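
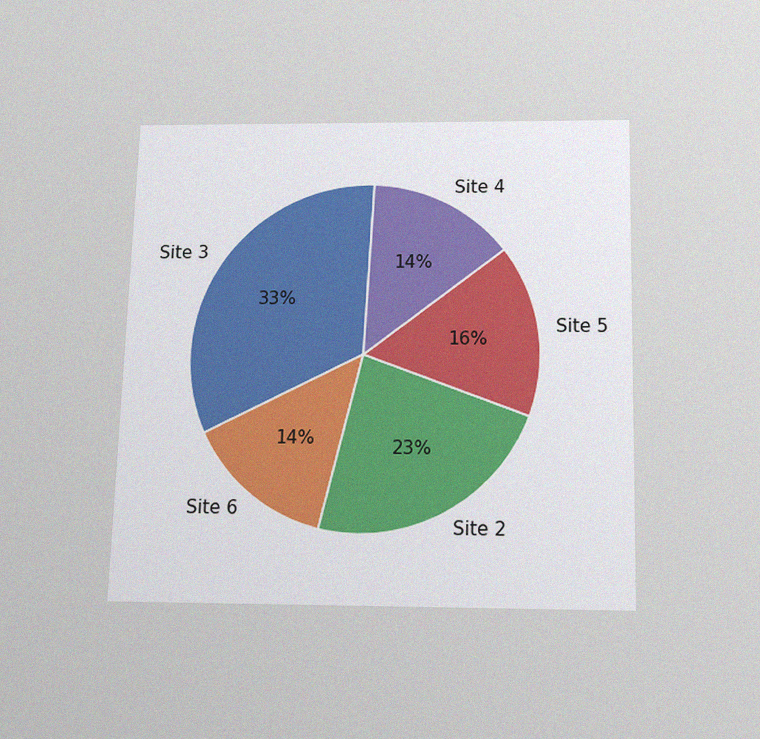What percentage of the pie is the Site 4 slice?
14%

The chart is viewed slightly from below, with some photo noise. The Site 4 slice takes up 14% of the pie.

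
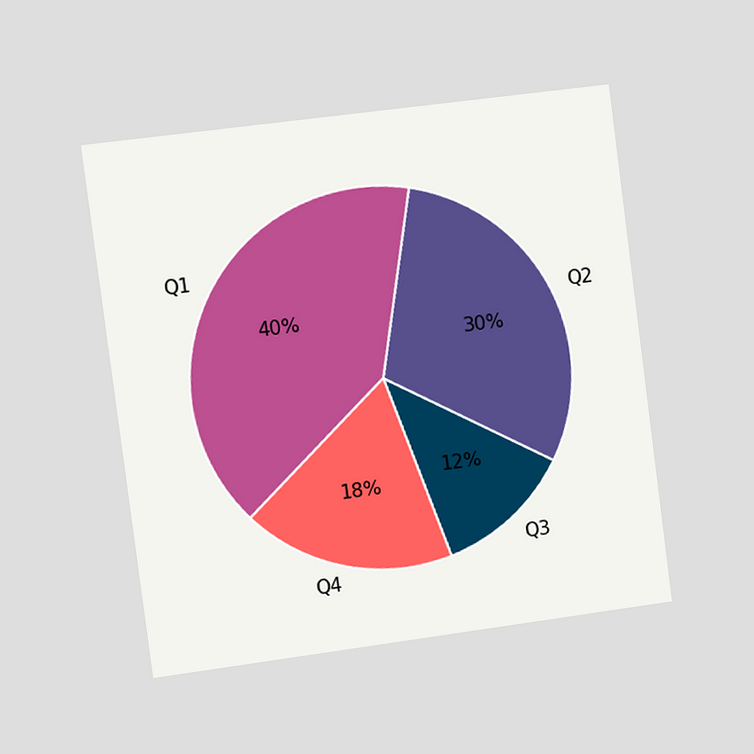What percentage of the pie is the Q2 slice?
The chart is tilted about 7° counter-clockwise and viewed slightly from the left. The Q2 slice takes up 30% of the pie.

30%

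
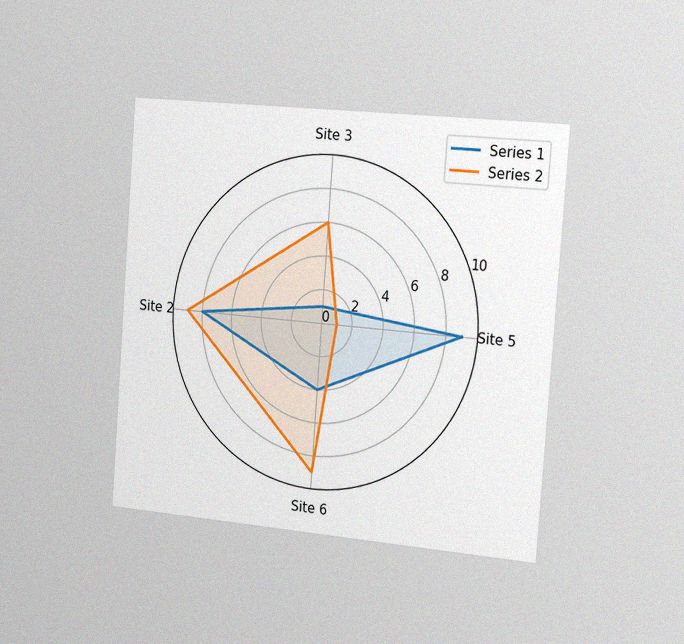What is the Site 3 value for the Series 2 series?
6

The chart is tilted about 4° clockwise and viewed slightly from the right, with some photo noise. On the Site 3 axis, Series 2 reaches 6.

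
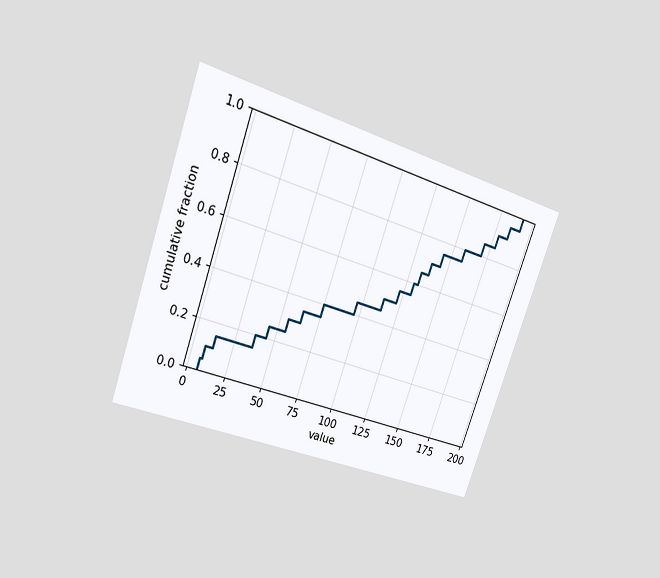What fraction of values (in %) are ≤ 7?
5%

The chart is tilted about 19° clockwise and viewed at a slight angle. At x=7 the ECDF step is at 5%.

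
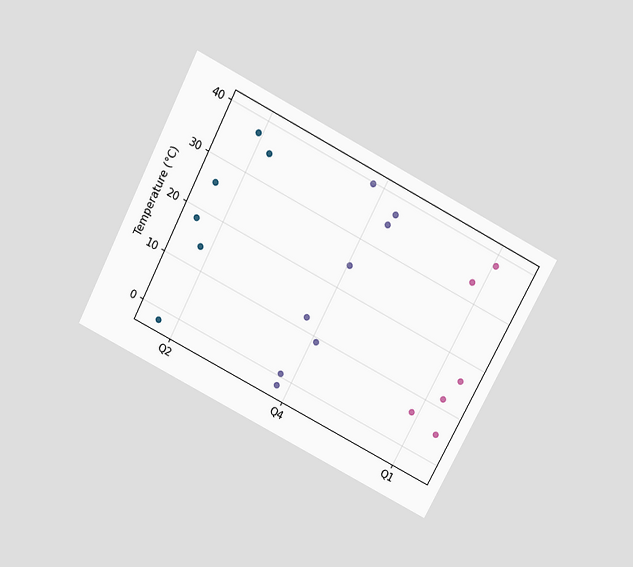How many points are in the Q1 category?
6

The chart is tilted about 27° clockwise and viewed slightly from above. Counting the markers in the Q1 column gives 6.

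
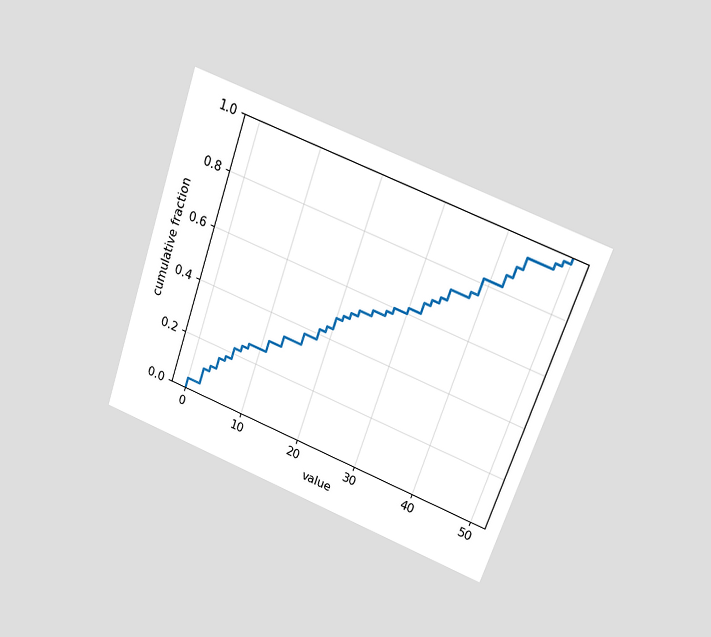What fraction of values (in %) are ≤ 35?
The chart is tilted about 19° clockwise and viewed at a slight angle. At x=35 the ECDF step is at 74%.

74%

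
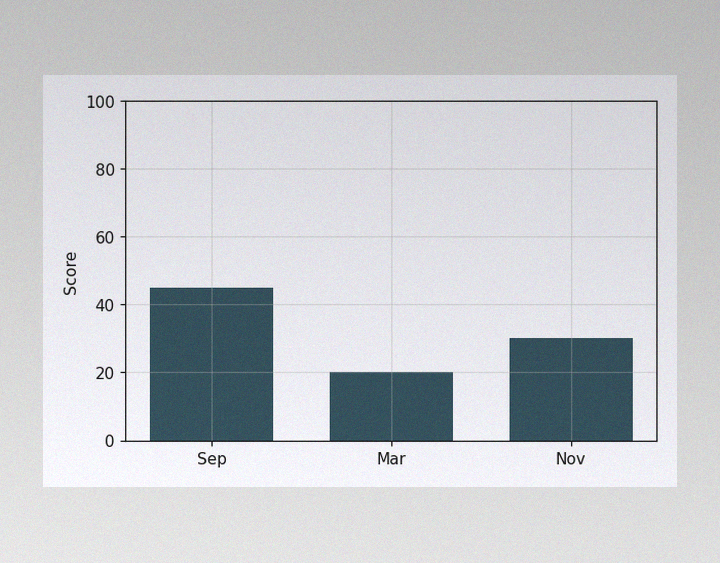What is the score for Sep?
45

The image has some photo noise and uneven lighting. Reading along the chart's y-axis, the Sep bar reaches 45.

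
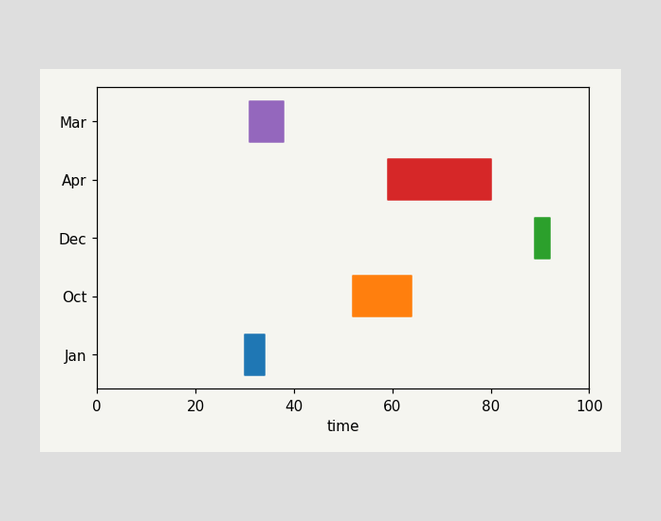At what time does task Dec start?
89

The Dec bar begins at t=89.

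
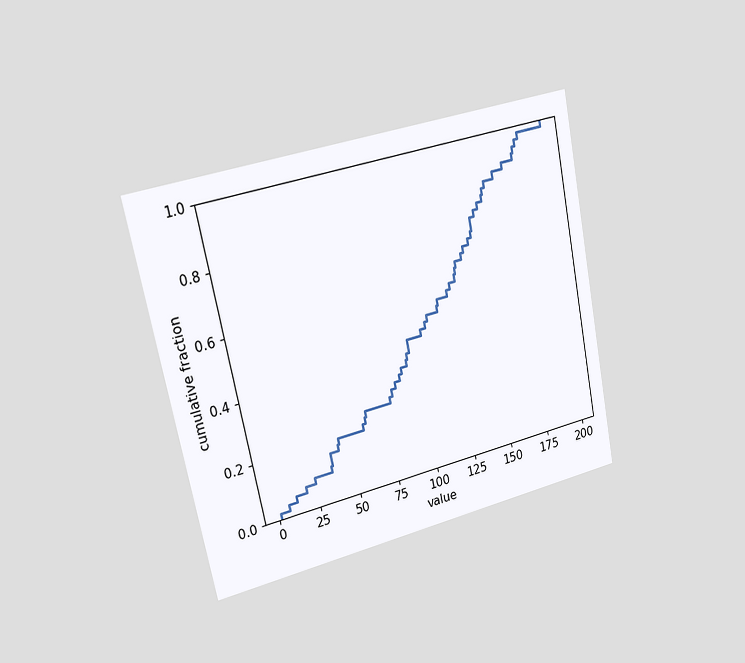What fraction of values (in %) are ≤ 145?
The chart is tilted about 12° counter-clockwise and viewed slightly from the left. At x=145 the ECDF step is at 76%.

76%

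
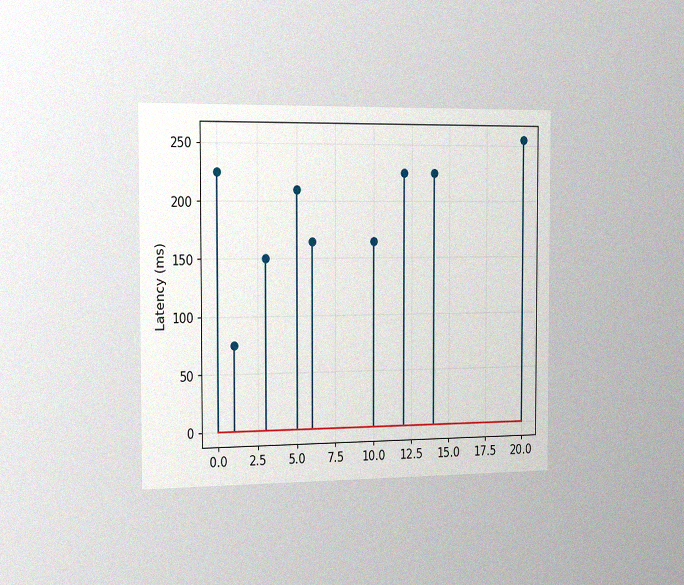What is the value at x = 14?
The chart is viewed slightly from the left, with some photo noise. The stem at x=14 reaches 225ms.

225ms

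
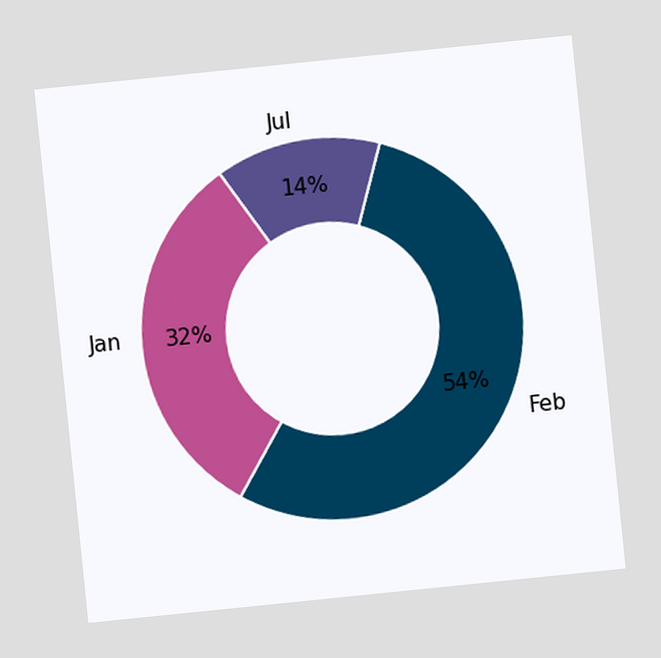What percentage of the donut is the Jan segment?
32%

The chart is tilted about 6° counter-clockwise. The Jan segment takes up 32% of the ring.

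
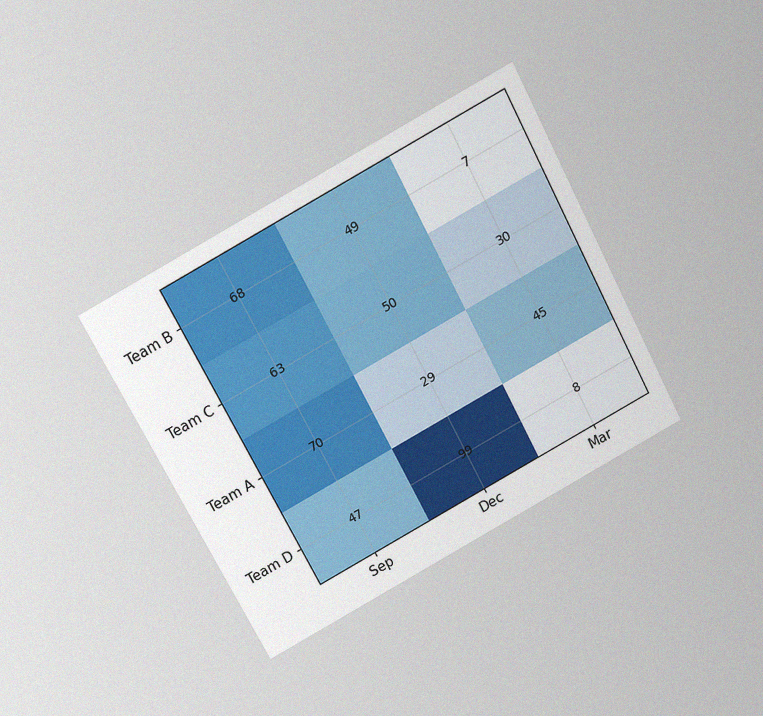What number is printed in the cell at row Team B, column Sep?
The chart is tilted about 28° counter-clockwise and viewed slightly from above, with some photo noise. The (Team B, Sep) cell reads 68.

68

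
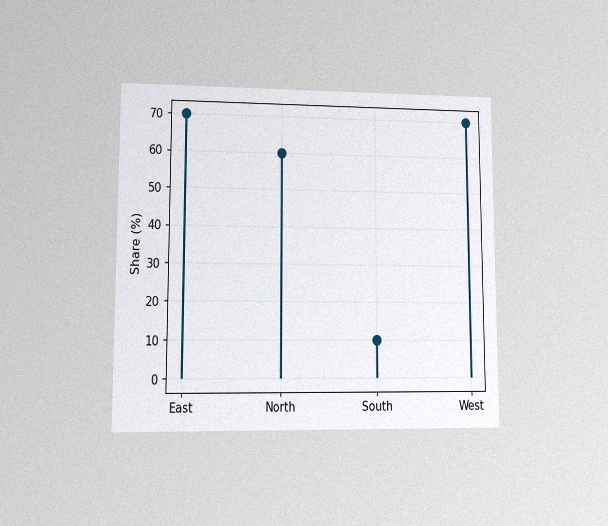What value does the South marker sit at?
The chart is viewed at a slight angle, with some photo noise. The South marker sits at 10%.

10%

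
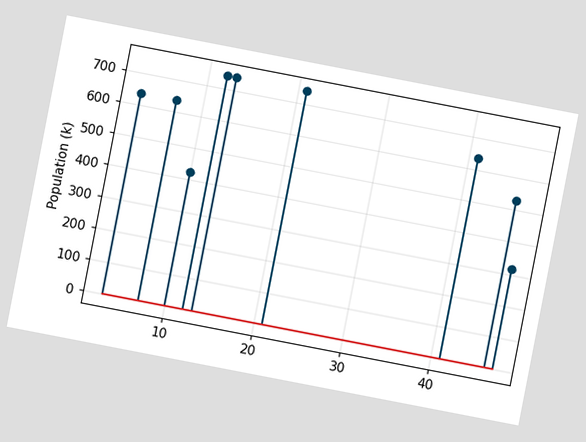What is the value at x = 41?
The chart is tilted about 11° clockwise. The stem at x=41 reaches 636k.

636k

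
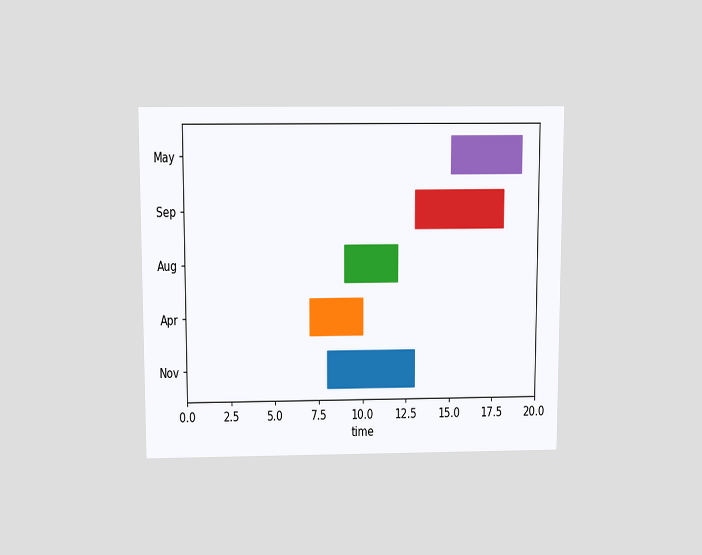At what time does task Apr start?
The chart is viewed slightly from above. The Apr bar begins at t=7.

7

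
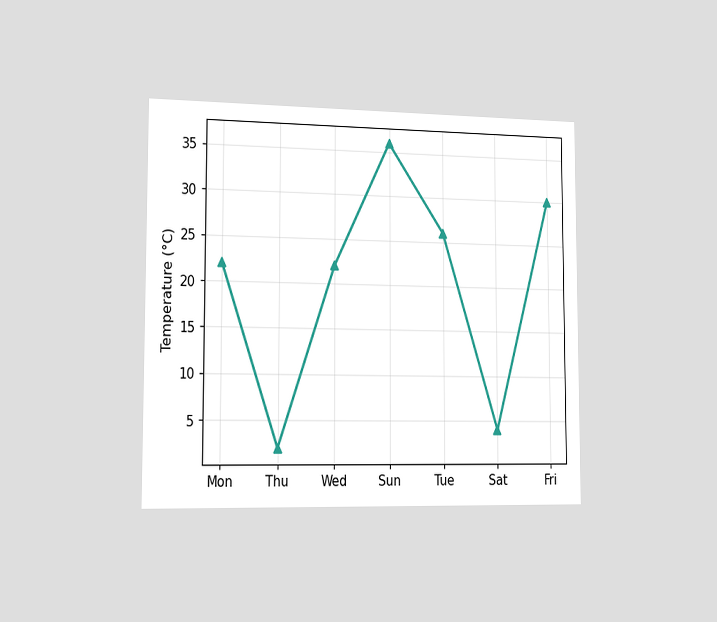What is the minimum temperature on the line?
2°C

The chart is viewed slightly from the left. The lowest point is at Thu, and reading across to the y-axis gives 2°C.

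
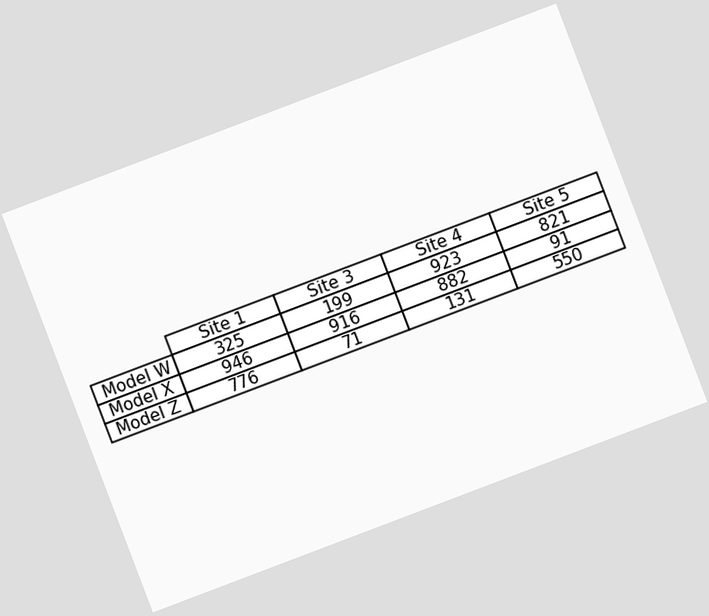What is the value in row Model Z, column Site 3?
71

The chart is tilted about 21° counter-clockwise. The (Model Z, Site 3) cell reads 71.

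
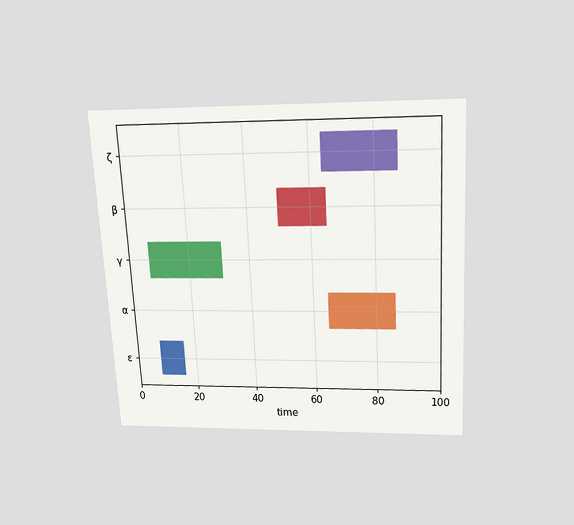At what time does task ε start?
8

The chart is tilted about 3° counter-clockwise and viewed slightly from above. The ε bar begins at t=8.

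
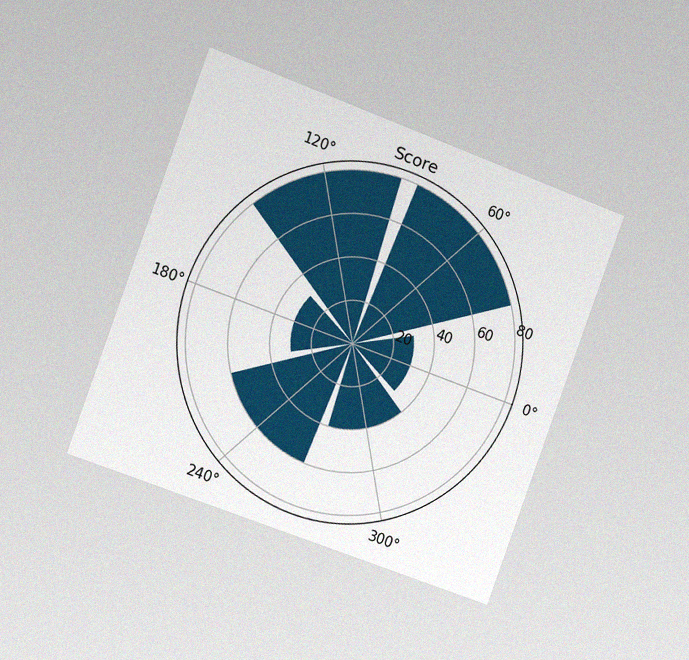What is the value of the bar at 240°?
60

The chart is tilted about 20° clockwise and viewed slightly from the left, with some photo noise. The bar at 240° reaches 60 on the radial axis.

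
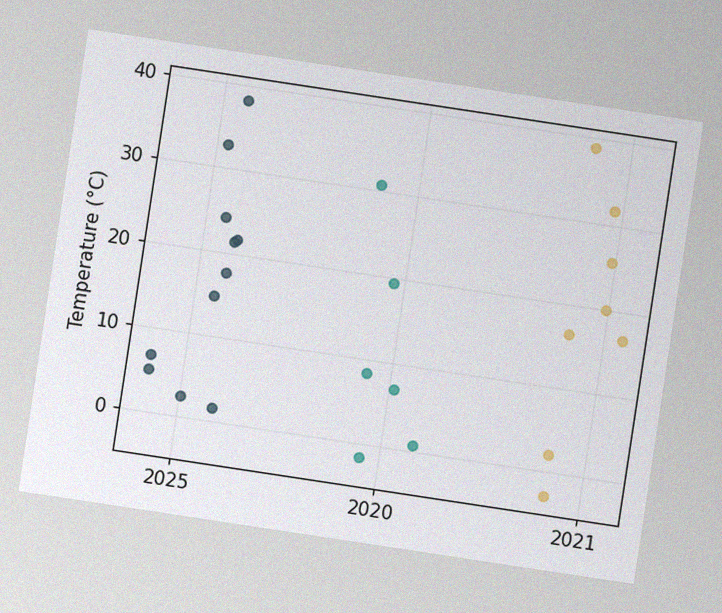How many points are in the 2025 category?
11

The chart is tilted about 9° clockwise, with some photo noise. Counting the markers in the 2025 column gives 11.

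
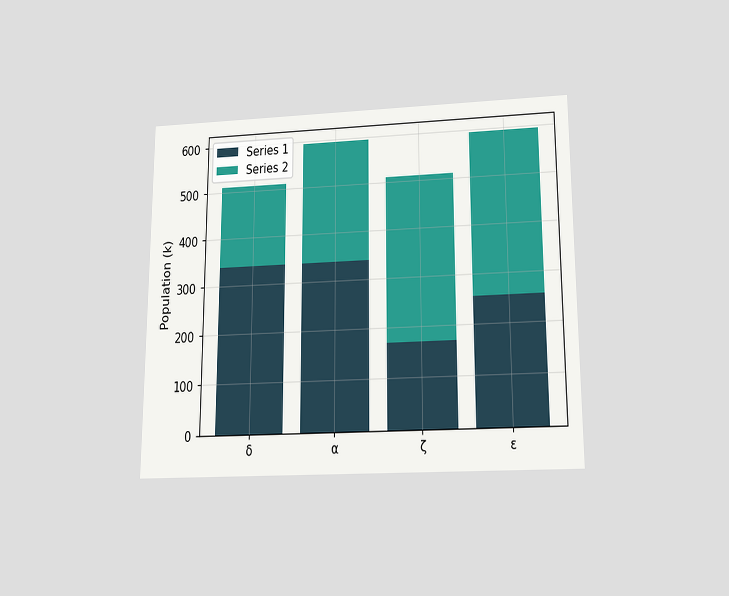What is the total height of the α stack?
The chart is viewed slightly from below. The α stack's top reaches 595k on the y-axis.

595k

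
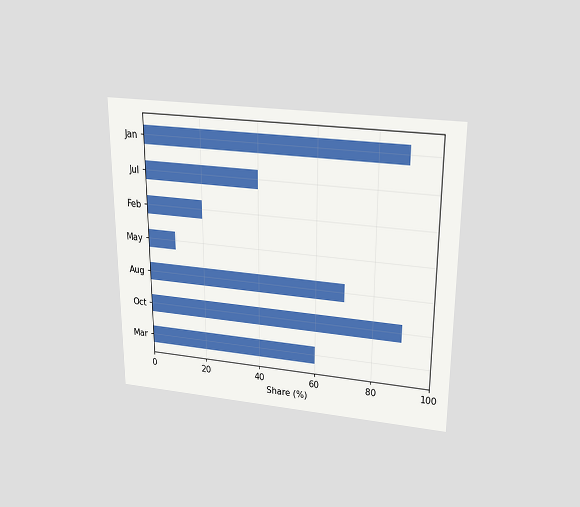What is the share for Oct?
The chart is viewed slightly from above. Reading along the chart's x-axis, the Oct bar reaches 90%.

90%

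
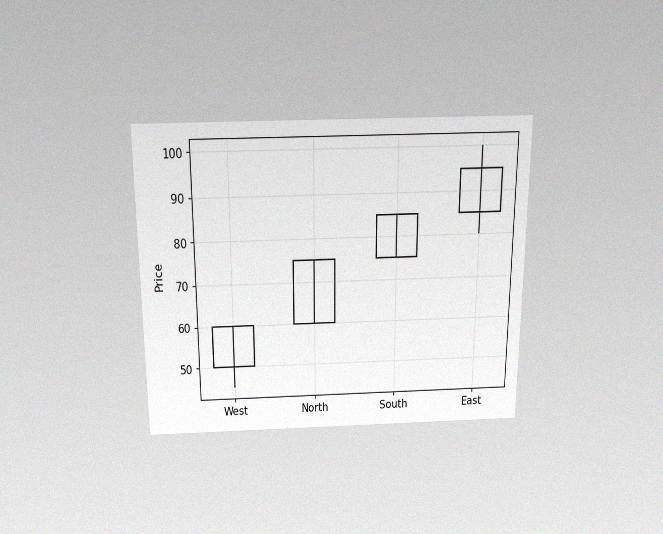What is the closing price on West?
The chart is viewed slightly from above, with some photo noise. The West candle closes at 60.

60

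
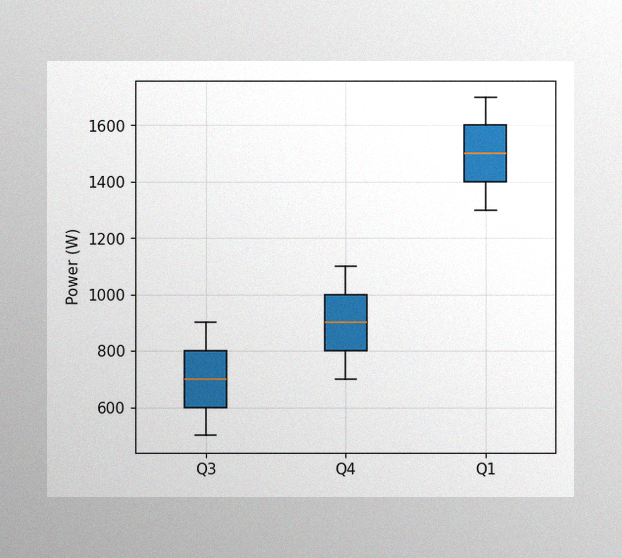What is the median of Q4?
The image has some photo noise and uneven lighting. The median line in the Q4 box sits at 900W.

900W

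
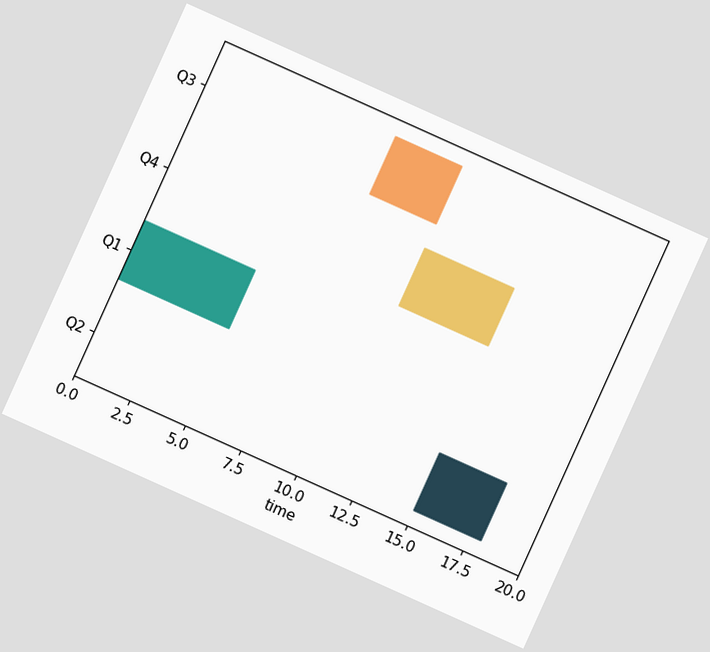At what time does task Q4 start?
11

The chart is tilted about 24° clockwise. The Q4 bar begins at t=11.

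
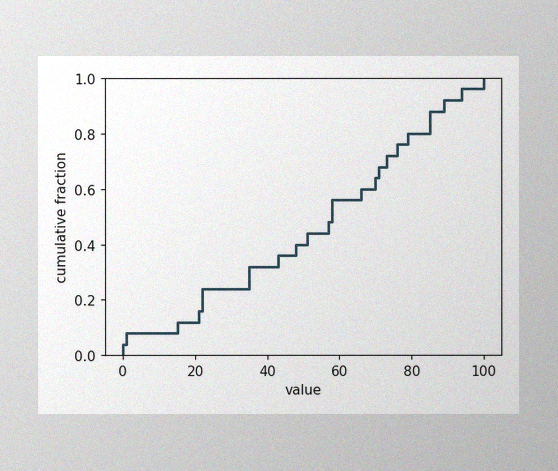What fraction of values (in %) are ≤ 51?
44%

The image has some photo noise and uneven lighting. At x=51 the ECDF step is at 44%.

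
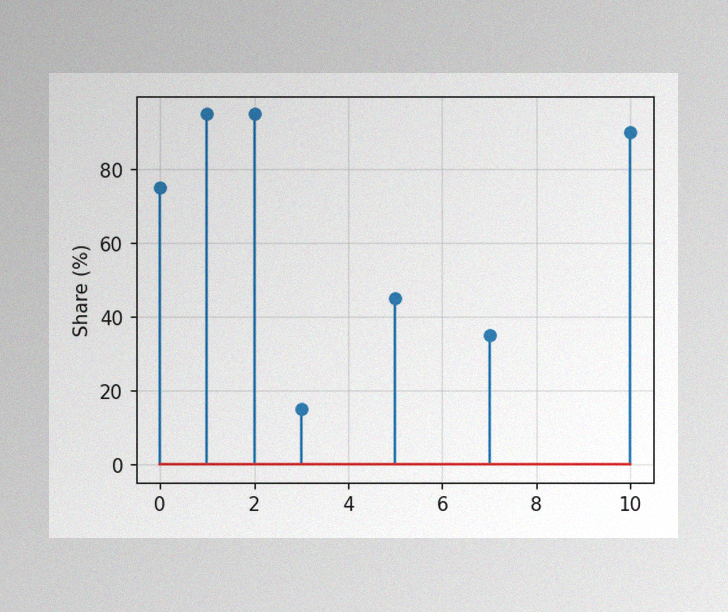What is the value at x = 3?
The image has some photo noise and uneven lighting. The stem at x=3 reaches 15%.

15%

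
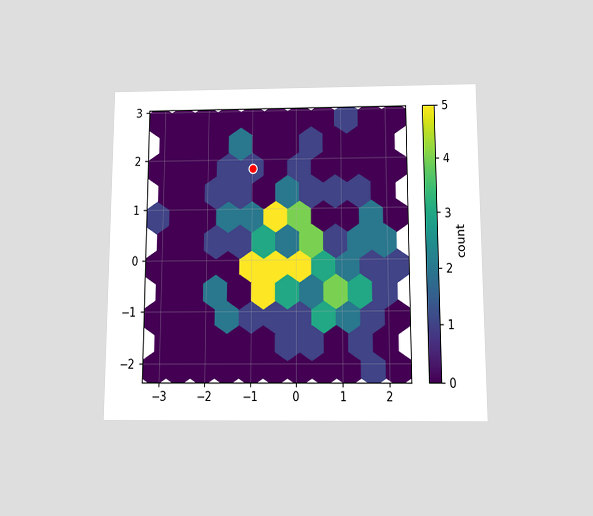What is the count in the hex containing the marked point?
The chart is viewed slightly from below. The marked hex reads 1 on the colorbar.

1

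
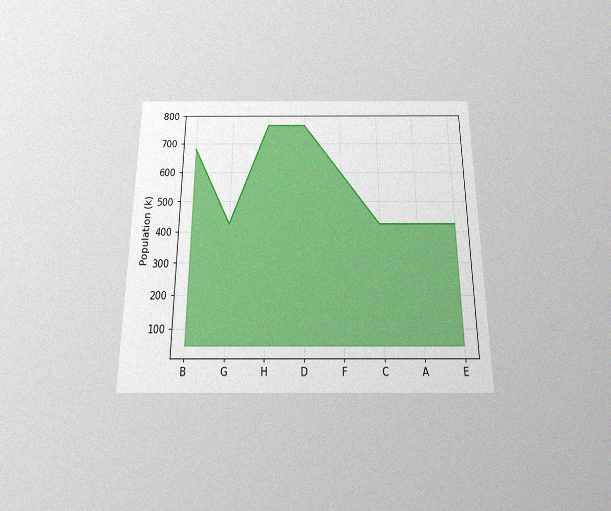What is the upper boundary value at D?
The chart is viewed slightly from below, with some photo noise. At D the upper boundary is at 765k.

765k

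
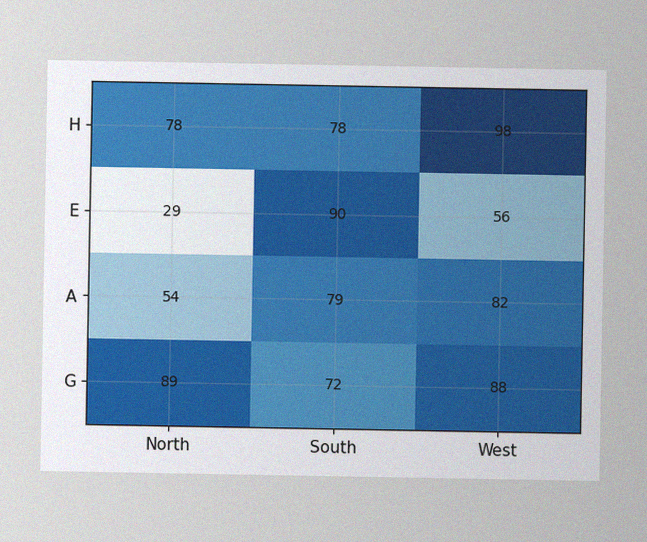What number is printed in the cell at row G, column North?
89

The image has some photo noise and uneven lighting. The (G, North) cell reads 89.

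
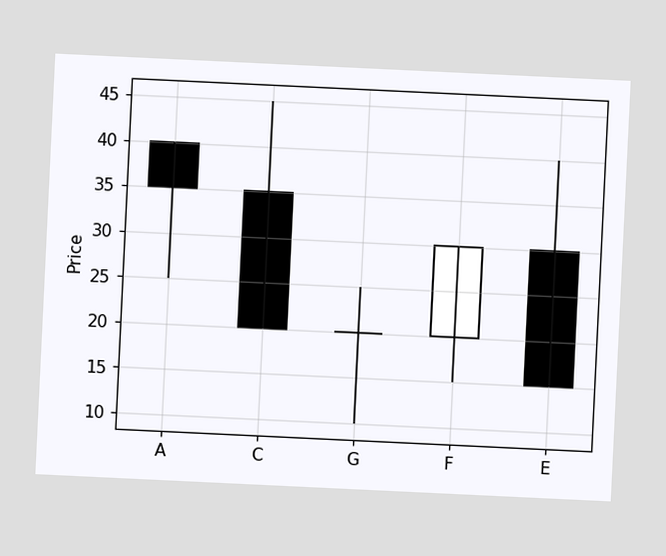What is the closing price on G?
The chart is tilted about 3° clockwise. The G candle closes at 20.

20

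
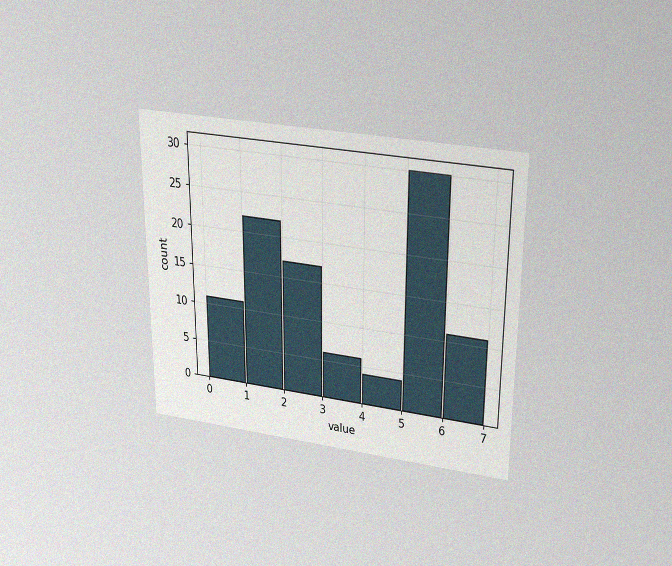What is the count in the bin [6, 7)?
11

The chart is viewed slightly from above, with some photo noise. The [6, 7) bin has height 11.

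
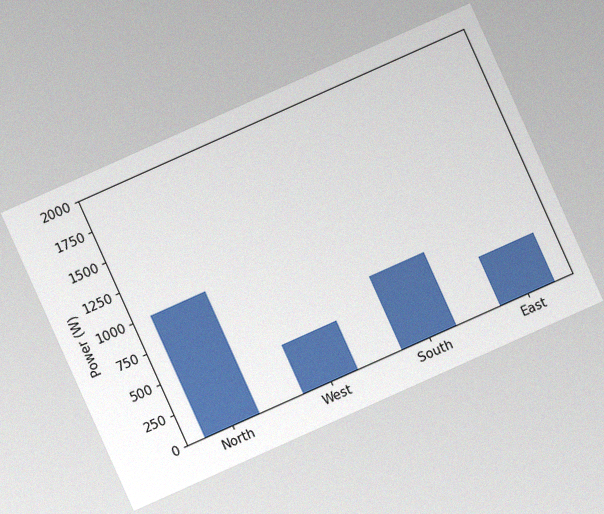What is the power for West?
The chart is tilted about 24° counter-clockwise, with some photo noise. Reading along the chart's y-axis, the West bar reaches 400W.

400W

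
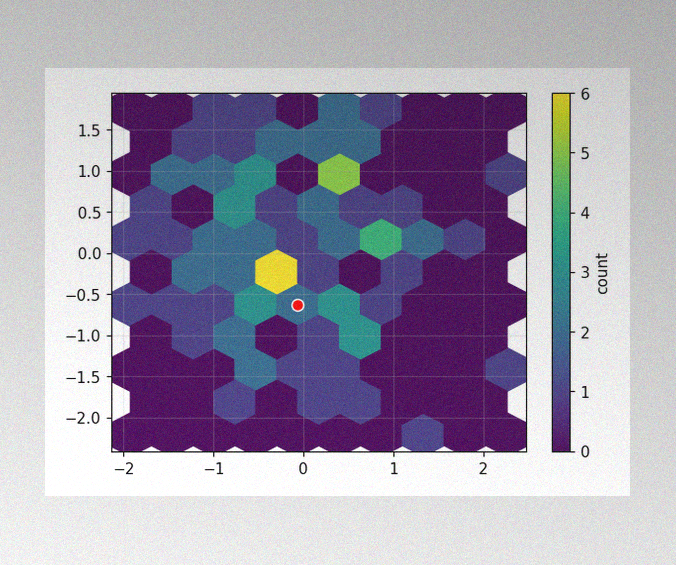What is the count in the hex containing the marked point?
2

The image has some photo noise and uneven lighting. The marked hex reads 2 on the colorbar.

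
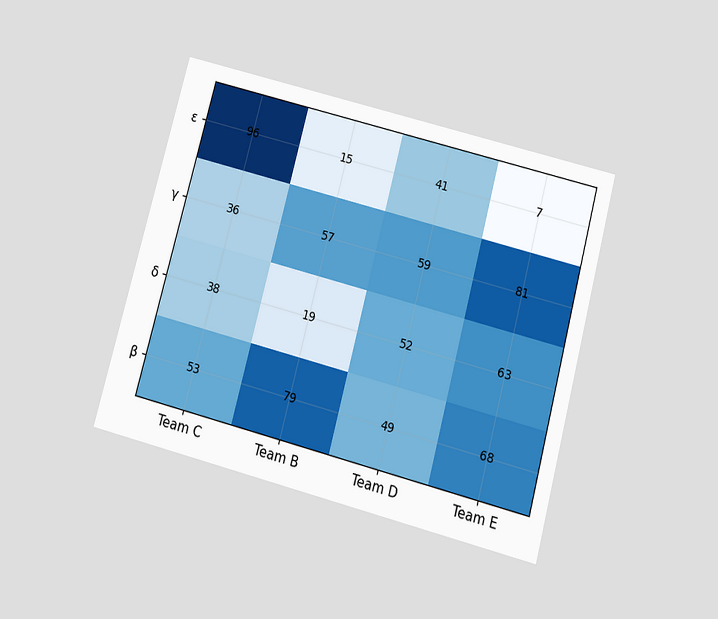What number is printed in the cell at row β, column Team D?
The chart is tilted about 15° clockwise and viewed slightly from below. The (β, Team D) cell reads 49.

49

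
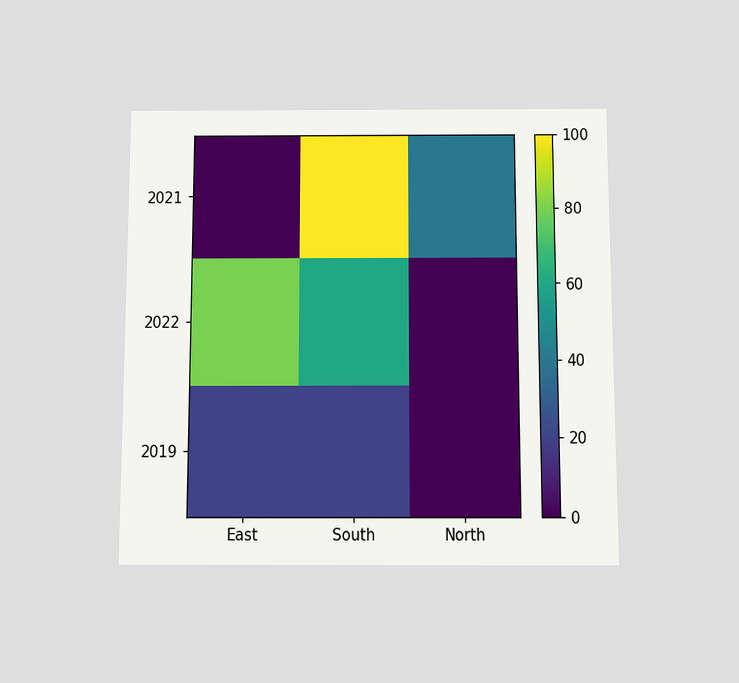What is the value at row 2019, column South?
The chart is viewed slightly from below. Matching cell (2019, South) against the colorbar gives 20.

20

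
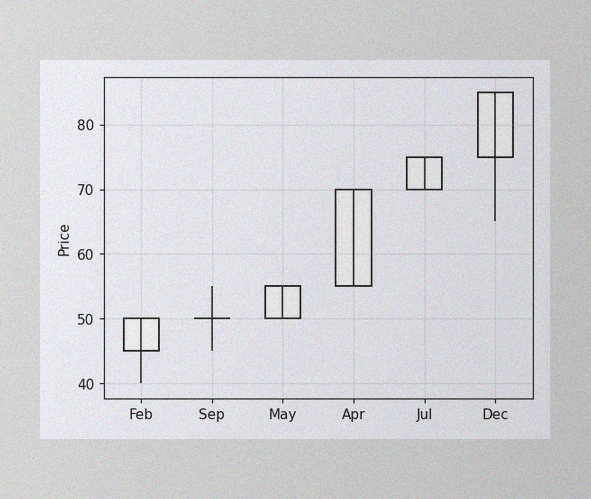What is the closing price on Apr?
70

The image has some photo noise and uneven lighting. The Apr candle closes at 70.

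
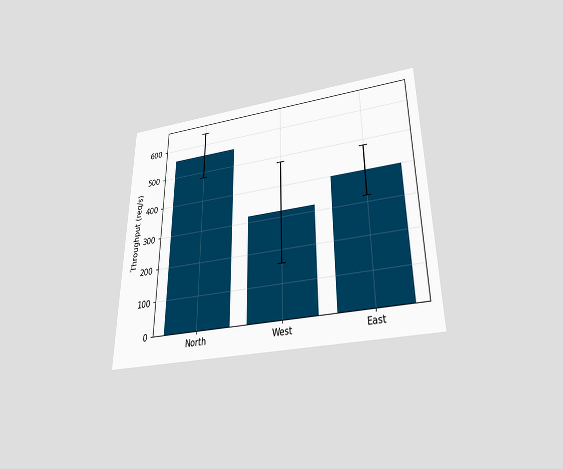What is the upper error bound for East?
480req/s

The chart is viewed slightly from below. The East bar's upper whisker reaches 480req/s.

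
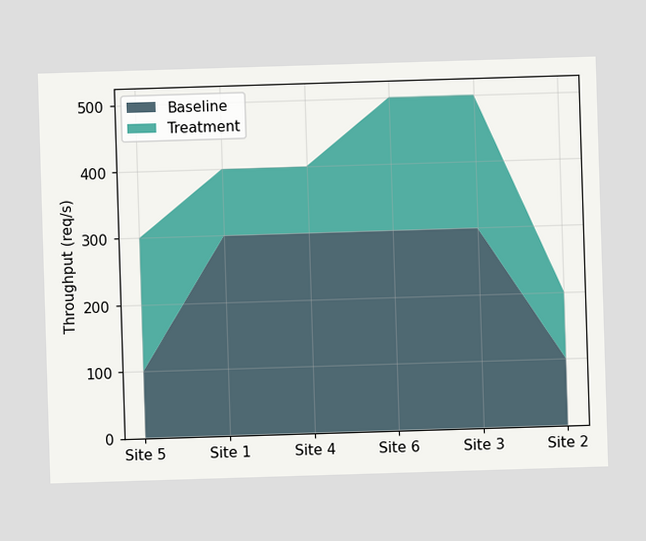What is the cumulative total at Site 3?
The stacked total at Site 3 reaches 500req/s.

500req/s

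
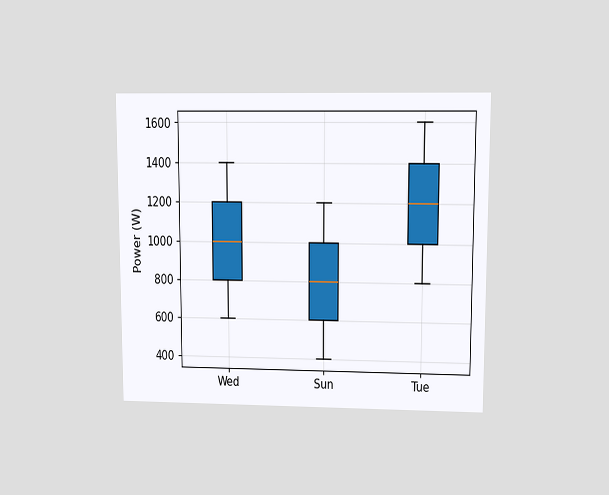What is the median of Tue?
1200W

The chart is viewed at a slight angle. The median line in the Tue box sits at 1200W.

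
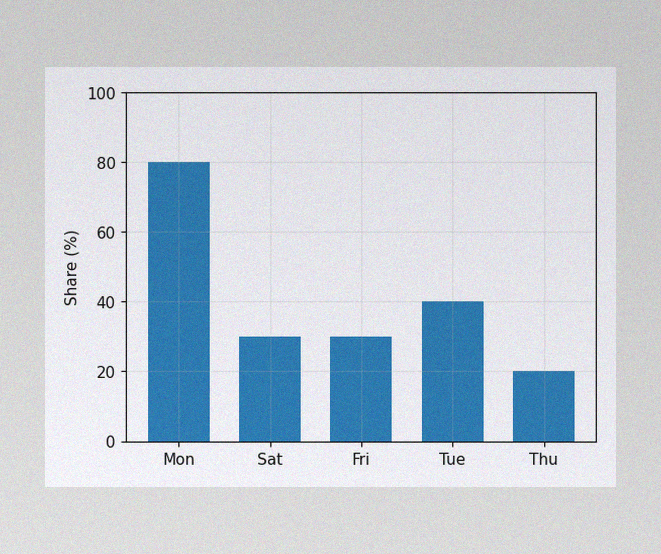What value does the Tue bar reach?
40%

The image has some photo noise and uneven lighting. Reading along the chart's y-axis, the Tue bar reaches 40%.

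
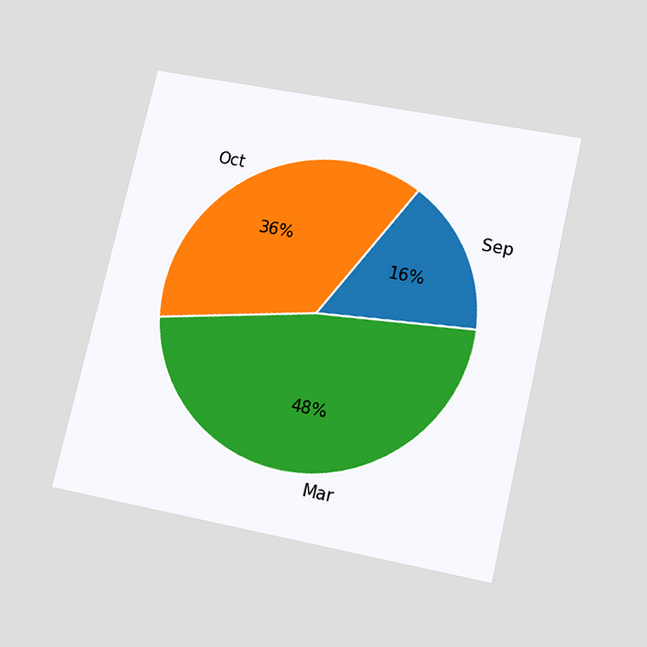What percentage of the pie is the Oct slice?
The chart is tilted about 13° clockwise and viewed slightly from below. The Oct slice takes up 36% of the pie.

36%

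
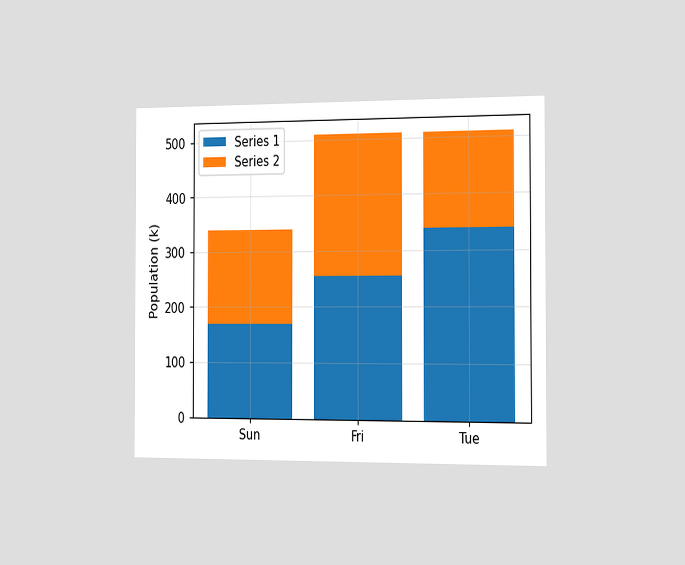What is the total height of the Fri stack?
The chart is viewed slightly from the right. The Fri stack's top reaches 510k on the y-axis.

510k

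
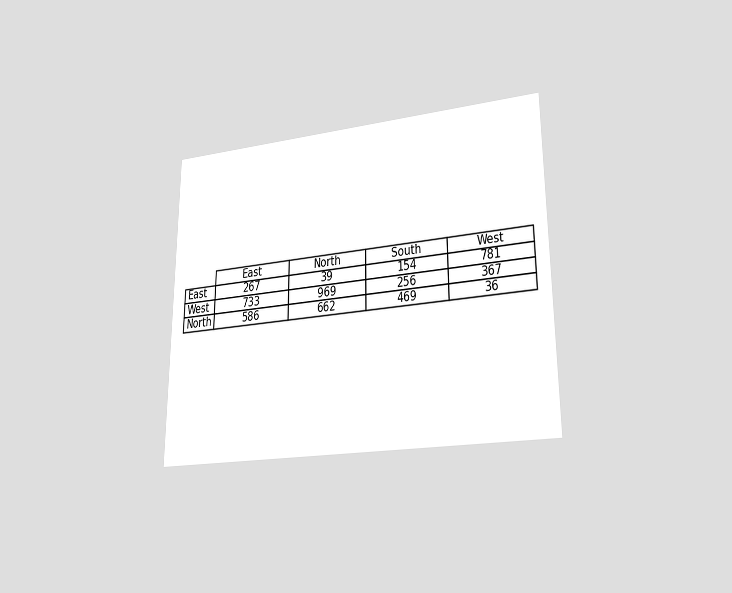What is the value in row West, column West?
The chart is viewed at a slight angle. The (West, West) cell reads 367.

367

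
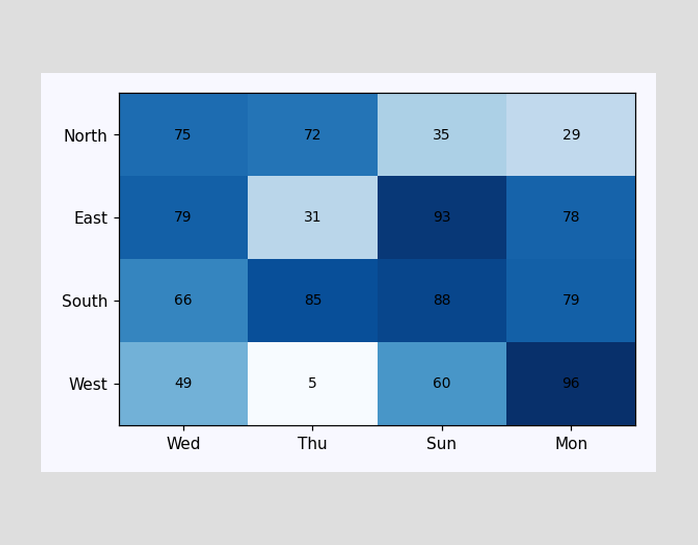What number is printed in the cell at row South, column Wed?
66

The (South, Wed) cell reads 66.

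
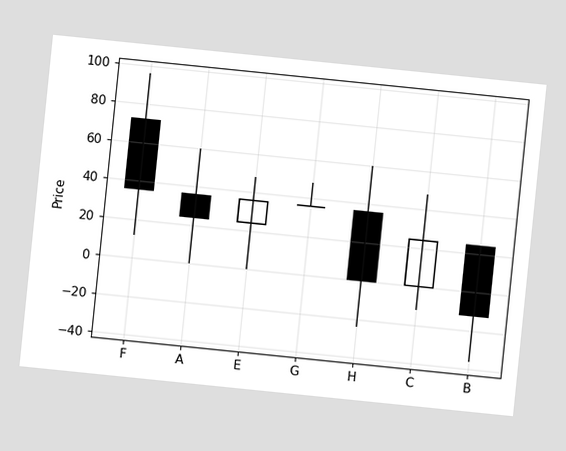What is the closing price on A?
24

The chart is tilted about 6° clockwise. The A candle closes at 24.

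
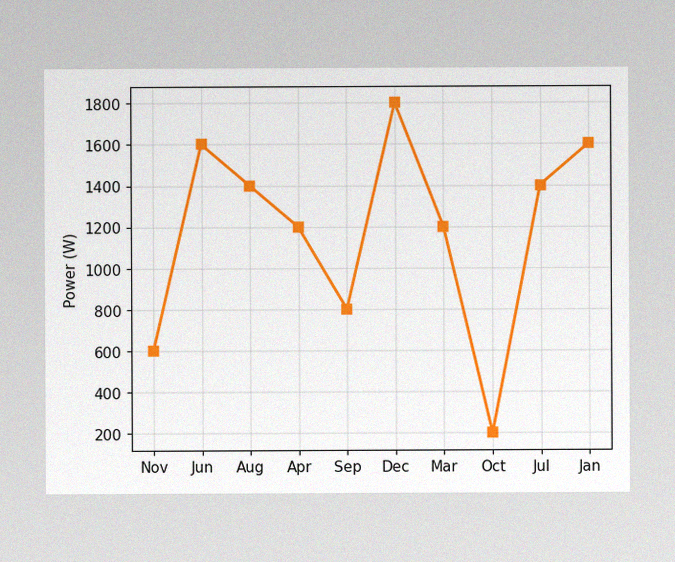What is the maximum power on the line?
The image has some photo noise and uneven lighting. The highest point is at Dec, and reading across to the y-axis gives 1800W.

1800W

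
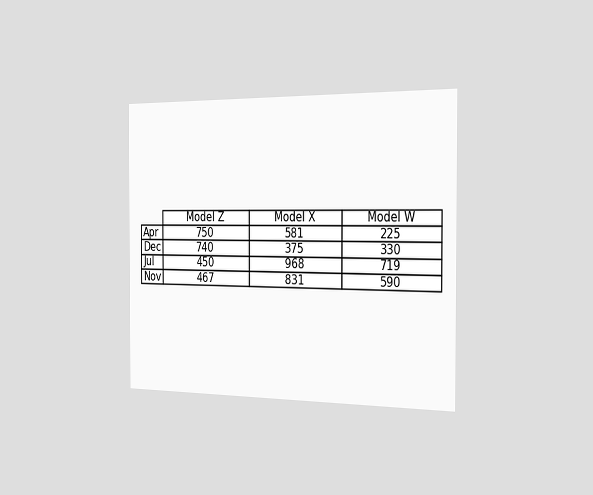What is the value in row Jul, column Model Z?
450

The chart is viewed slightly from the right. The (Jul, Model Z) cell reads 450.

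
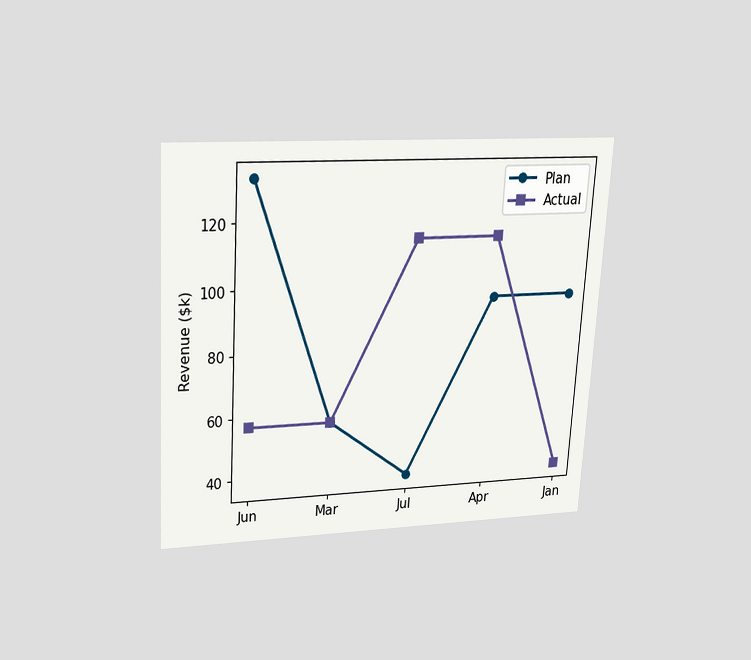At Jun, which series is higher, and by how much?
The chart is tilted about 3° clockwise and viewed slightly from above. At Jun, Plan sits above the other line by $76k.

Plan, by $76k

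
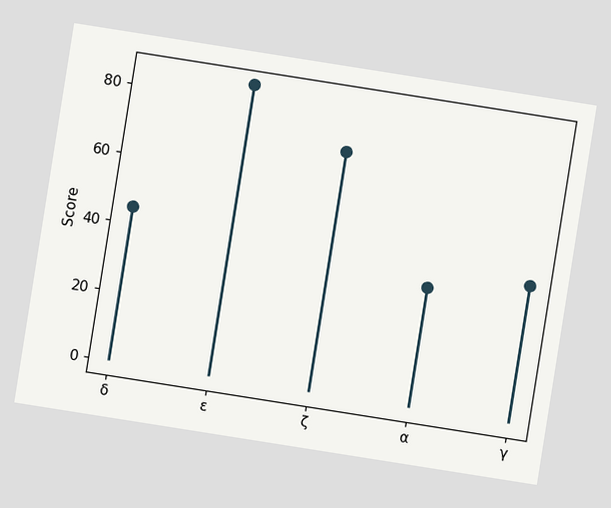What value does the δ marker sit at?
The chart is tilted about 9° clockwise. The δ marker sits at 45.

45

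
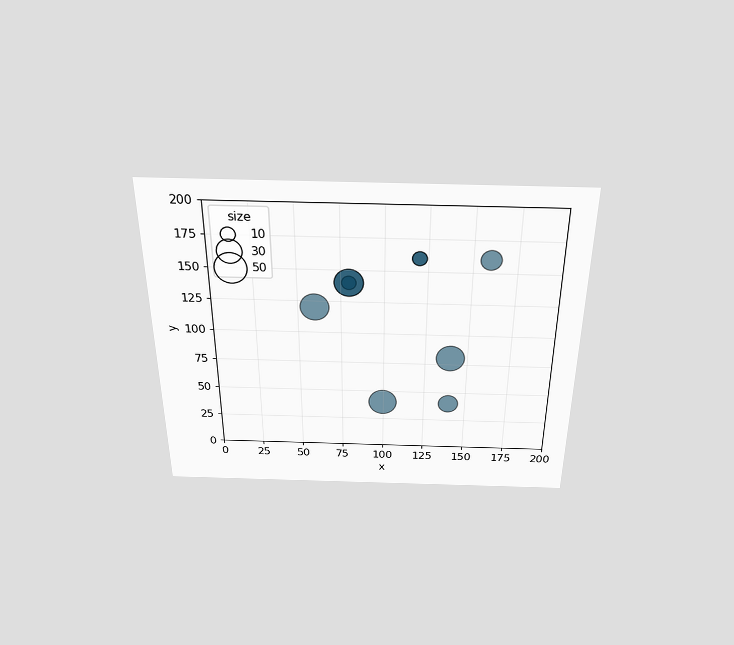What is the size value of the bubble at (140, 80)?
The chart is viewed slightly from above. Matching the bubble at (140, 80) against the size legend gives 40.

40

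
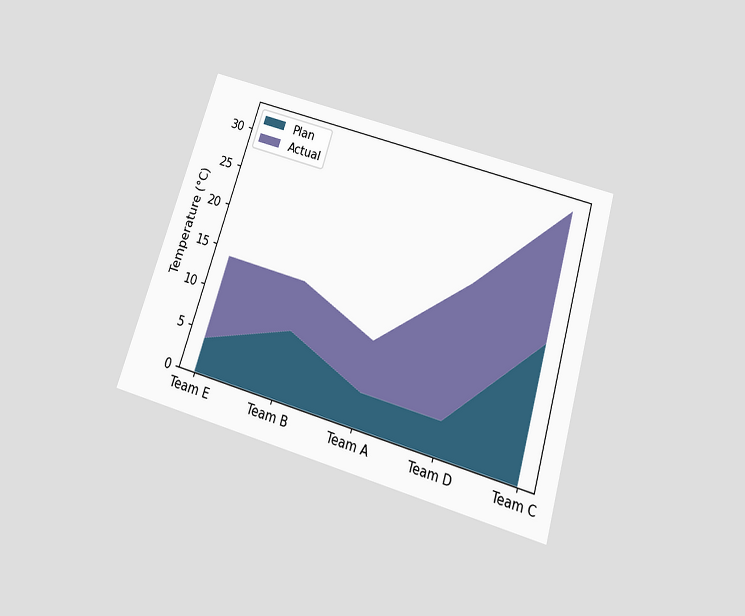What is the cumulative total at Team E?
The chart is tilted about 17° clockwise and viewed slightly from below. The stacked total at Team E reaches 14°C.

14°C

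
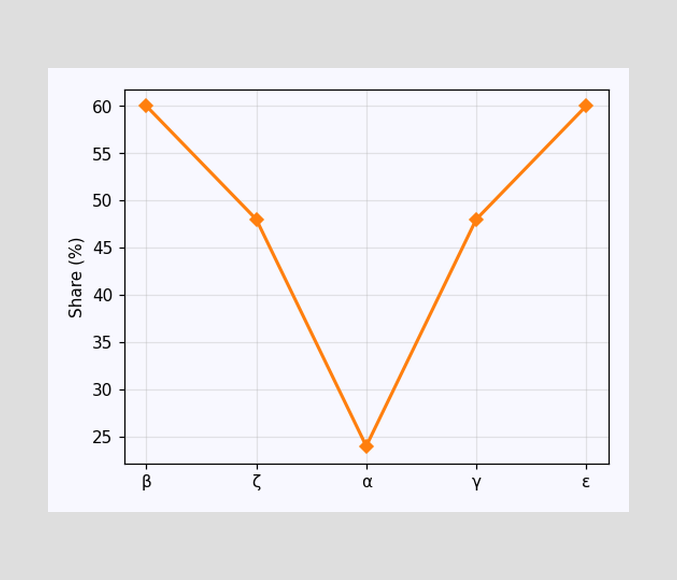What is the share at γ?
At γ, the line is at 48%.

48%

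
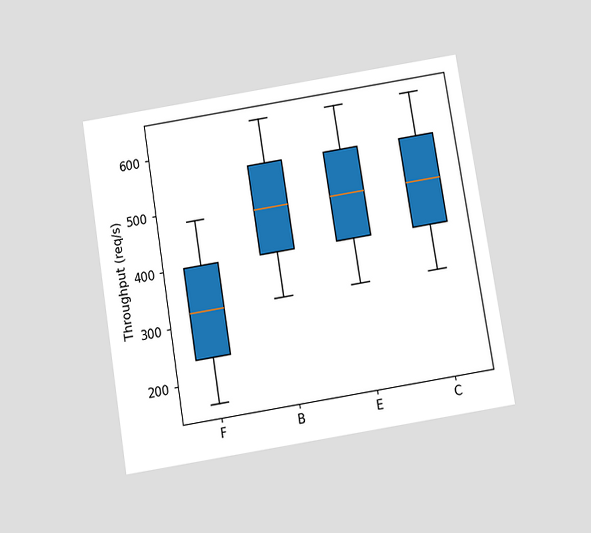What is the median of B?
480req/s

The chart is tilted about 9° counter-clockwise and viewed slightly from below. The median line in the B box sits at 480req/s.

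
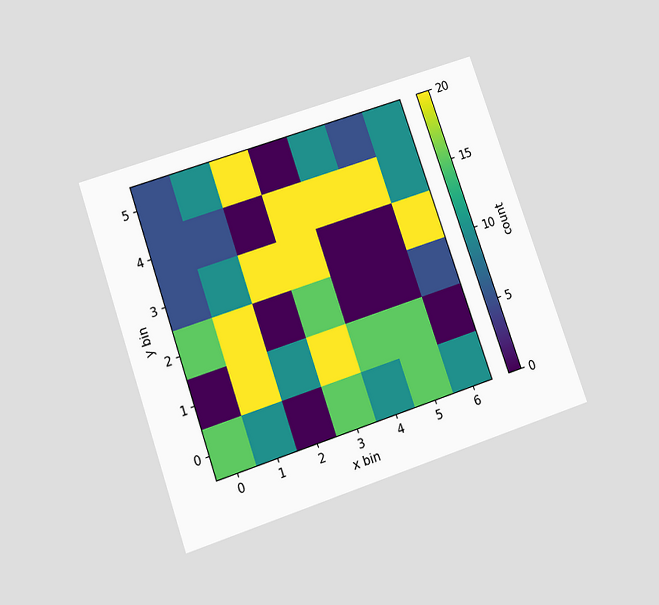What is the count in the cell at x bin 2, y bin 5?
The chart is tilted about 19° counter-clockwise and viewed slightly from below. Matching the cell (2, 5) against the colorbar gives 20.

20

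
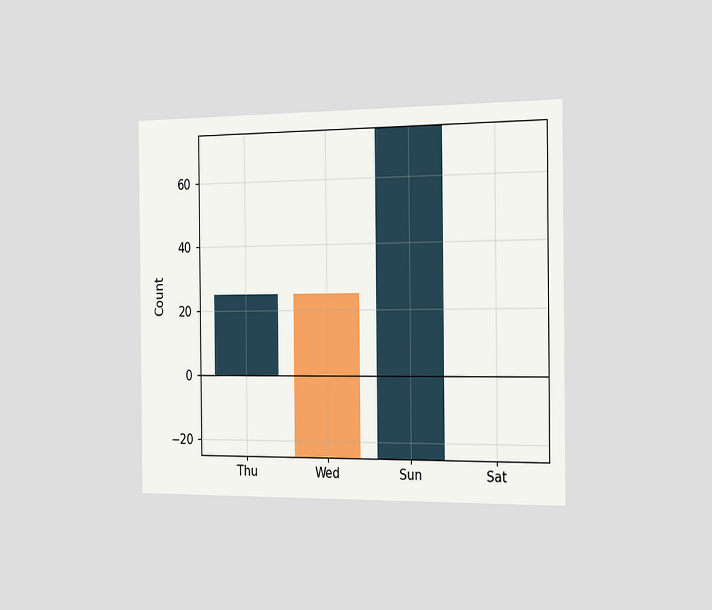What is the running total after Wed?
The chart is viewed slightly from the right. After Wed the running total reaches -25.

-25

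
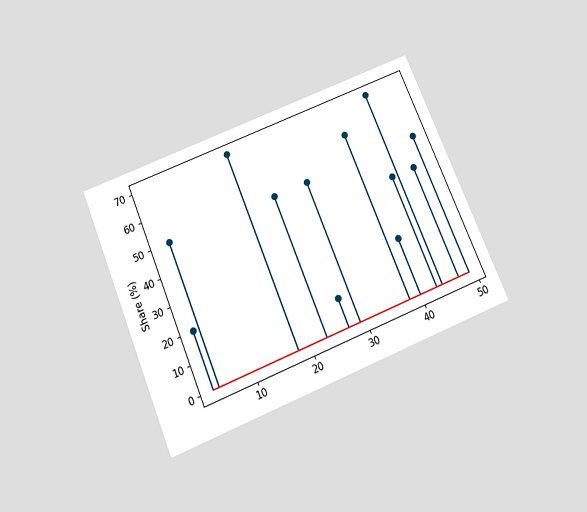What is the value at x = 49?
The chart is tilted about 23° counter-clockwise and viewed slightly from below. The stem at x=49 reaches 50%.

50%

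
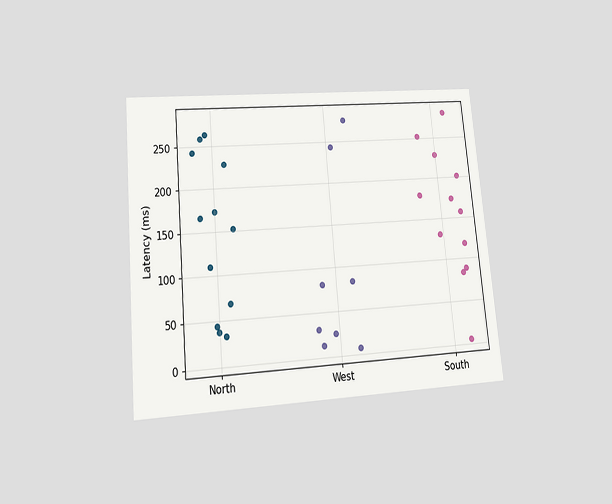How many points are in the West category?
The chart is tilted about 5° counter-clockwise and viewed at a slight angle. Counting the markers in the West column gives 8.

8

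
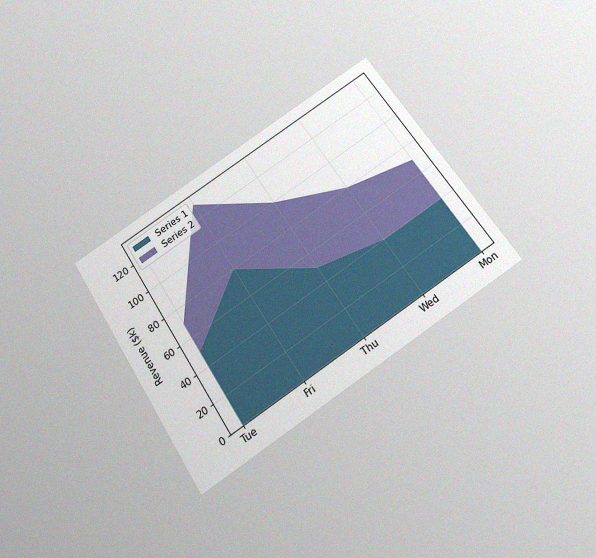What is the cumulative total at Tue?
The chart is tilted about 33° counter-clockwise and viewed slightly from below, with some photo noise. The stacked total at Tue reaches $70k.

$70k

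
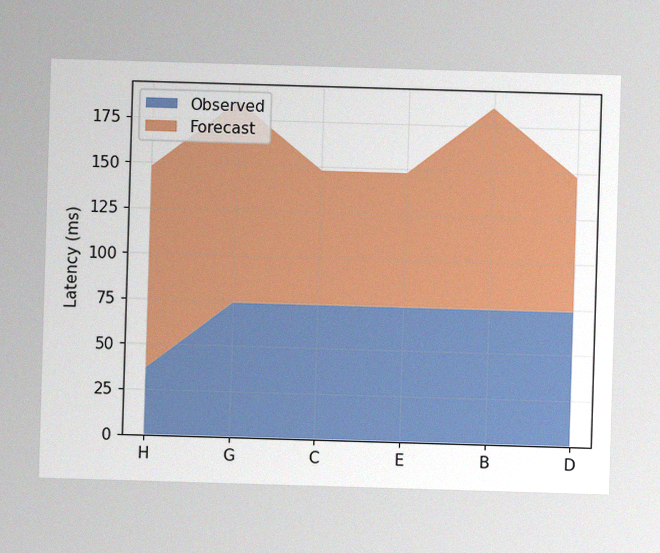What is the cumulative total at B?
185ms

The image has some photo noise and uneven lighting. The stacked total at B reaches 185ms.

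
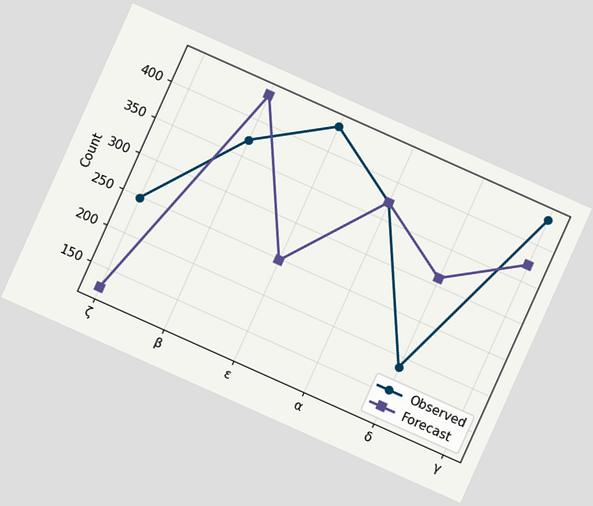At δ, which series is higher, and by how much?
Forecast, by 124

The chart is tilted about 24° clockwise. At δ, Forecast sits above the other line by 124.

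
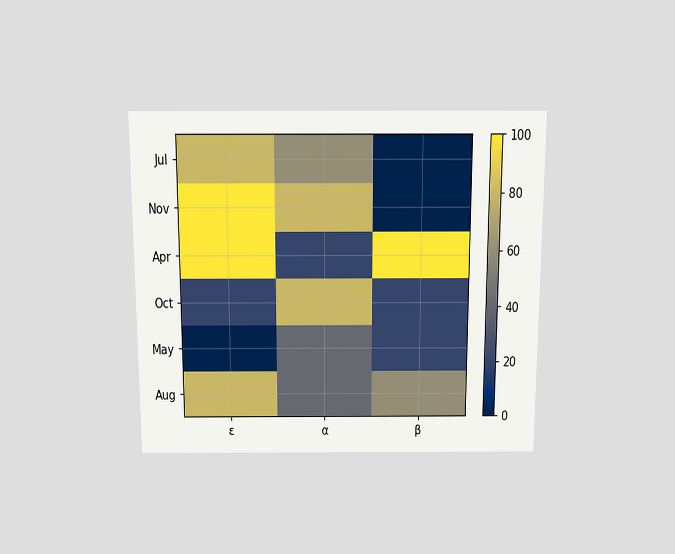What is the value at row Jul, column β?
0

The chart is viewed slightly from above. Matching cell (Jul, β) against the colorbar gives 0.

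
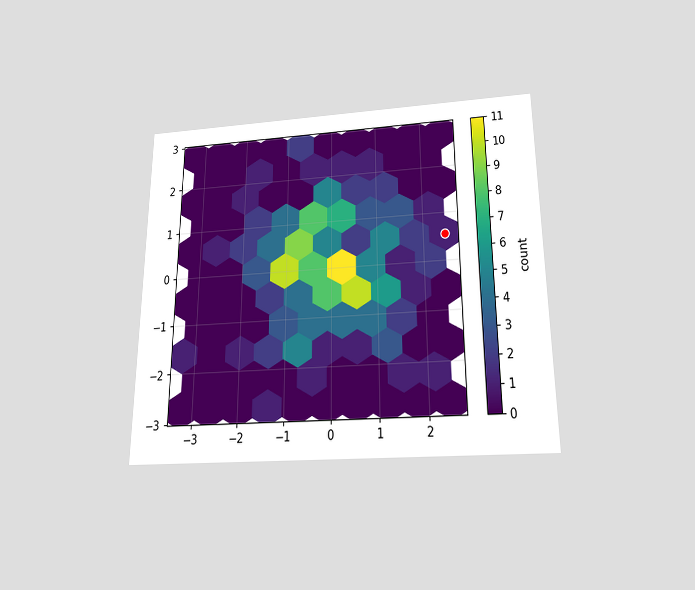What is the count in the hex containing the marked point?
1

The chart is viewed slightly from below. The marked hex reads 1 on the colorbar.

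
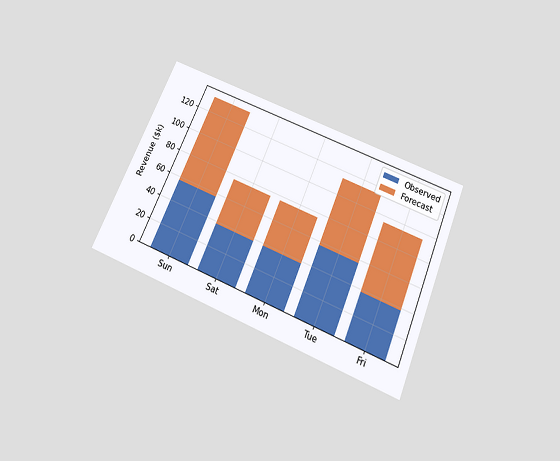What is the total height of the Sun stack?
$133k

The chart is tilted about 23° clockwise and viewed slightly from below. The Sun stack's top reaches $133k on the y-axis.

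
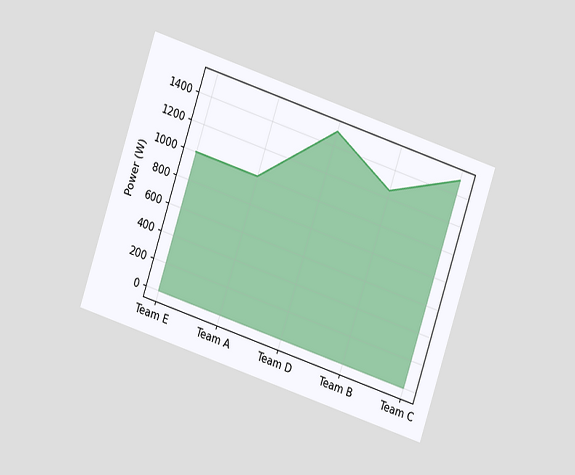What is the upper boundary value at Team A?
1000W

The chart is tilted about 18° clockwise and viewed at a slight angle. At Team A the upper boundary is at 1000W.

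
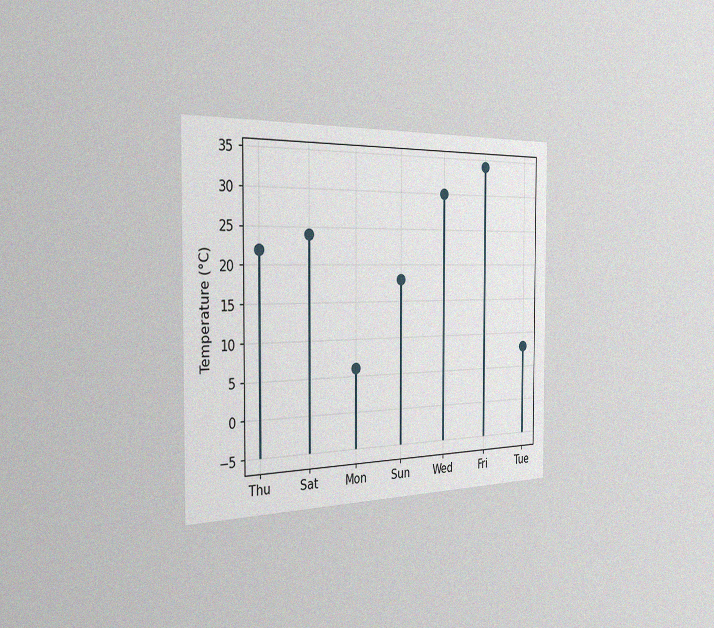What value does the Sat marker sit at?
24°C

The chart is viewed slightly from the left, with some photo noise. The Sat marker sits at 24°C.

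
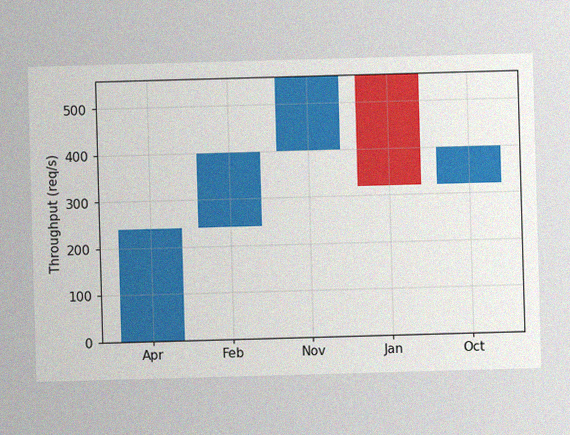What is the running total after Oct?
400req/s

The image has some photo noise and uneven lighting. After Oct the running total reaches 400req/s.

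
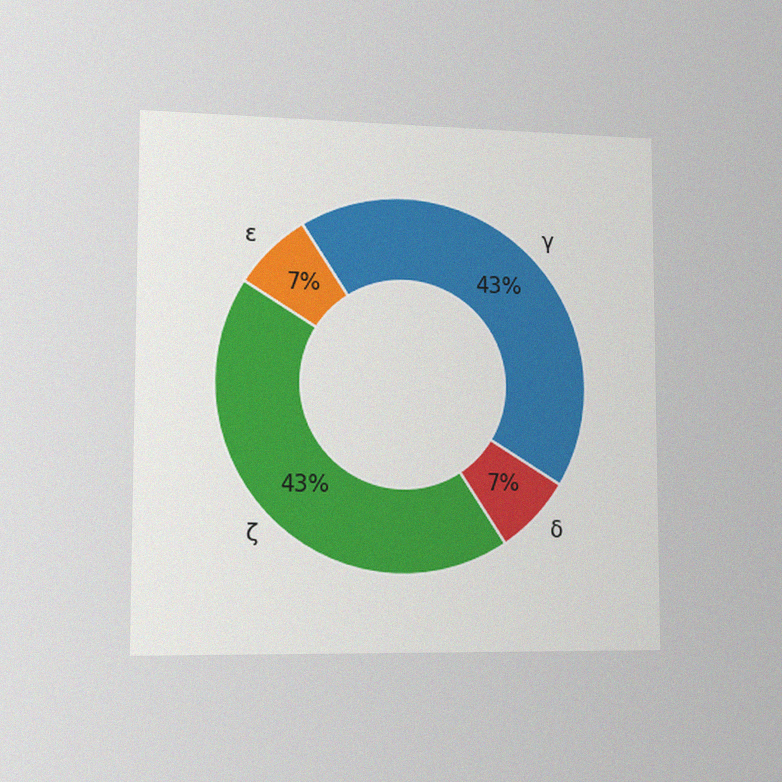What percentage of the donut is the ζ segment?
The chart is viewed slightly from the left, with some photo noise. The ζ segment takes up 43% of the ring.

43%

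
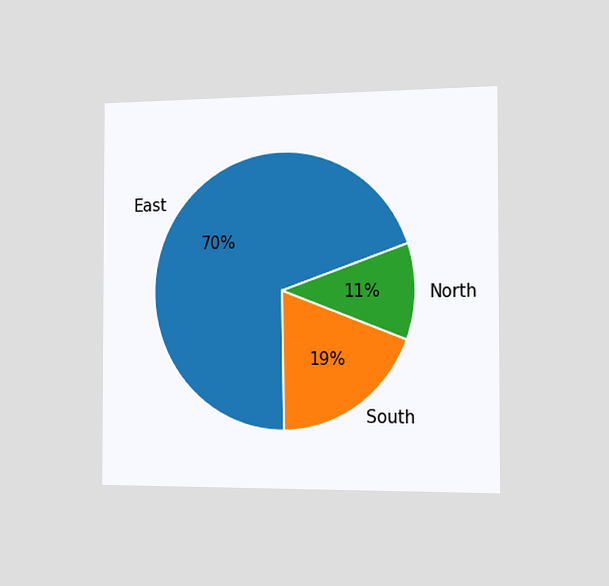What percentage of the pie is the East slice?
70%

The chart is viewed slightly from the right. The East slice takes up 70% of the pie.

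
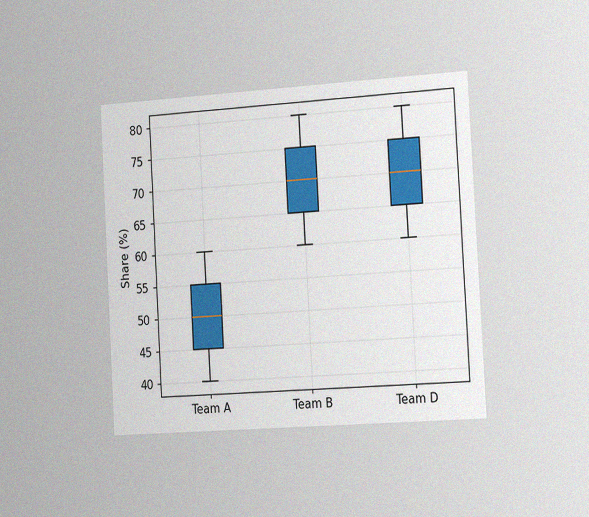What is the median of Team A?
50%

The chart is tilted about 3° counter-clockwise and viewed slightly from the right, with some photo noise. The median line in the Team A box sits at 50%.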